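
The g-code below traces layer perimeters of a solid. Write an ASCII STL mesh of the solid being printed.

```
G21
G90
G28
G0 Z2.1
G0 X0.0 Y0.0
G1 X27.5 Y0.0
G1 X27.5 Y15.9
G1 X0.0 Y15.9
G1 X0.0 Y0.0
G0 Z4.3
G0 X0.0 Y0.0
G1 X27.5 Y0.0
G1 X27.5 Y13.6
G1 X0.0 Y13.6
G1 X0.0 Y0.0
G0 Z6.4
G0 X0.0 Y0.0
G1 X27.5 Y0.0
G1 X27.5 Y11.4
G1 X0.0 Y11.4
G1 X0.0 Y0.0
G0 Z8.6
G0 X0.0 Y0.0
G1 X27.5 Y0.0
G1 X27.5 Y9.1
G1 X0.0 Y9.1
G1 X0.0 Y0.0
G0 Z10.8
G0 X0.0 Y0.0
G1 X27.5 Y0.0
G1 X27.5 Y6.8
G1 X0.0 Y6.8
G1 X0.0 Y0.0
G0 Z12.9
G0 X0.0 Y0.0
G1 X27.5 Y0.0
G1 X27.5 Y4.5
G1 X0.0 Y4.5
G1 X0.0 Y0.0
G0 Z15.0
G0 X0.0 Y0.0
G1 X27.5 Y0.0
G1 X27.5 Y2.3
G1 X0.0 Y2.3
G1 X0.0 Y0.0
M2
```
solid part
  facet normal 0.0000 0.0000 -1.0000
    outer loop
      vertex 27.5 18.2 0.0
      vertex 27.5 0.0 0.0
      vertex 0.0 0.0 0.0
    endloop
  endfacet
  facet normal 0.0000 0.0000 -1.0000
    outer loop
      vertex 0.0 18.2 0.0
      vertex 27.5 18.2 0.0
      vertex 0.0 0.0 0.0
    endloop
  endfacet
  facet normal 0.0000 -1.0000 0.0000
    outer loop
      vertex 0.0 0.0 0.0
      vertex 27.5 0.0 0.0
      vertex 27.5 0.0 17.2
    endloop
  endfacet
  facet normal 0.0000 -1.0000 0.0000
    outer loop
      vertex 0.0 0.0 0.0
      vertex 27.5 0.0 17.2
      vertex 0.0 0.0 17.2
    endloop
  endfacet
  facet normal 0.0000 0.6869 0.7268
    outer loop
      vertex 0.0 0.0 17.2
      vertex 27.5 0.0 17.2
      vertex 27.5 18.2 0.0
    endloop
  endfacet
  facet normal 0.0000 0.6869 0.7268
    outer loop
      vertex 0.0 0.0 17.2
      vertex 27.5 18.2 0.0
      vertex 0.0 18.2 0.0
    endloop
  endfacet
  facet normal -1.0000 0.0000 0.0000
    outer loop
      vertex 0.0 0.0 17.2
      vertex 0.0 18.2 0.0
      vertex 0.0 0.0 0.0
    endloop
  endfacet
  facet normal 1.0000 0.0000 0.0000
    outer loop
      vertex 27.5 0.0 0.0
      vertex 27.5 18.2 0.0
      vertex 27.5 0.0 17.2
    endloop
  endfacet
endsolid part

The G0 Z moves step by Δz≈2.1 mm. The G1 loops shrink linearly with z, so the solid tapers from its base footprint up to z≈17.2. Closing with a flat bottom cap and the tapered top and triangulating gives 8 facets — a wedge (ramp): 27.5 × 18.2 mm base, rising to 17.2 mm along the y=0 edge and sloping linearly to z=0 at y=18.2.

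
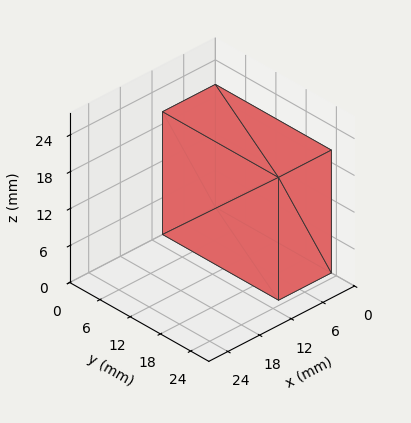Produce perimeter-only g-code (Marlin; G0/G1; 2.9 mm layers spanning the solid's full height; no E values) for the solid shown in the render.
Reading the render: the shape is a rectangular box, roughly 10 × 23 mm footprint and 20 mm tall (dimensions read to the nearest mm from the axis ticks). For the g-code, the solid's height is divided into equal slices at the stated Δz and each level perimeter traced with G1 moves after a G0 lift.

; perimeter-only toolpath
G21 ; units = mm
G90 ; absolute positioning
G28 ; home
; layer 1
G0 Z2.9
G0 X0.0 Y0.0
G1 X10.0 Y0.0
G1 X10.0 Y23.0
G1 X0.0 Y23.0
G1 X0.0 Y0.0
; layer 2
G0 Z5.7
G0 X0.0 Y0.0
G1 X10.0 Y0.0
G1 X10.0 Y23.0
G1 X0.0 Y23.0
G1 X0.0 Y0.0
; layer 3
G0 Z8.6
G0 X0.0 Y0.0
G1 X10.0 Y0.0
G1 X10.0 Y23.0
G1 X0.0 Y23.0
G1 X0.0 Y0.0
; layer 4
G0 Z11.4
G0 X0.0 Y0.0
G1 X10.0 Y0.0
G1 X10.0 Y23.0
G1 X0.0 Y23.0
G1 X0.0 Y0.0
; layer 5
G0 Z14.3
G0 X0.0 Y0.0
G1 X10.0 Y0.0
G1 X10.0 Y23.0
G1 X0.0 Y23.0
G1 X0.0 Y0.0
; layer 6
G0 Z17.1
G0 X0.0 Y0.0
G1 X10.0 Y0.0
G1 X10.0 Y23.0
G1 X0.0 Y23.0
G1 X0.0 Y0.0
; layer 7
G0 Z20.0
G0 X0.0 Y0.0
G1 X10.0 Y0.0
G1 X10.0 Y23.0
G1 X0.0 Y23.0
G1 X0.0 Y0.0
M2 ; end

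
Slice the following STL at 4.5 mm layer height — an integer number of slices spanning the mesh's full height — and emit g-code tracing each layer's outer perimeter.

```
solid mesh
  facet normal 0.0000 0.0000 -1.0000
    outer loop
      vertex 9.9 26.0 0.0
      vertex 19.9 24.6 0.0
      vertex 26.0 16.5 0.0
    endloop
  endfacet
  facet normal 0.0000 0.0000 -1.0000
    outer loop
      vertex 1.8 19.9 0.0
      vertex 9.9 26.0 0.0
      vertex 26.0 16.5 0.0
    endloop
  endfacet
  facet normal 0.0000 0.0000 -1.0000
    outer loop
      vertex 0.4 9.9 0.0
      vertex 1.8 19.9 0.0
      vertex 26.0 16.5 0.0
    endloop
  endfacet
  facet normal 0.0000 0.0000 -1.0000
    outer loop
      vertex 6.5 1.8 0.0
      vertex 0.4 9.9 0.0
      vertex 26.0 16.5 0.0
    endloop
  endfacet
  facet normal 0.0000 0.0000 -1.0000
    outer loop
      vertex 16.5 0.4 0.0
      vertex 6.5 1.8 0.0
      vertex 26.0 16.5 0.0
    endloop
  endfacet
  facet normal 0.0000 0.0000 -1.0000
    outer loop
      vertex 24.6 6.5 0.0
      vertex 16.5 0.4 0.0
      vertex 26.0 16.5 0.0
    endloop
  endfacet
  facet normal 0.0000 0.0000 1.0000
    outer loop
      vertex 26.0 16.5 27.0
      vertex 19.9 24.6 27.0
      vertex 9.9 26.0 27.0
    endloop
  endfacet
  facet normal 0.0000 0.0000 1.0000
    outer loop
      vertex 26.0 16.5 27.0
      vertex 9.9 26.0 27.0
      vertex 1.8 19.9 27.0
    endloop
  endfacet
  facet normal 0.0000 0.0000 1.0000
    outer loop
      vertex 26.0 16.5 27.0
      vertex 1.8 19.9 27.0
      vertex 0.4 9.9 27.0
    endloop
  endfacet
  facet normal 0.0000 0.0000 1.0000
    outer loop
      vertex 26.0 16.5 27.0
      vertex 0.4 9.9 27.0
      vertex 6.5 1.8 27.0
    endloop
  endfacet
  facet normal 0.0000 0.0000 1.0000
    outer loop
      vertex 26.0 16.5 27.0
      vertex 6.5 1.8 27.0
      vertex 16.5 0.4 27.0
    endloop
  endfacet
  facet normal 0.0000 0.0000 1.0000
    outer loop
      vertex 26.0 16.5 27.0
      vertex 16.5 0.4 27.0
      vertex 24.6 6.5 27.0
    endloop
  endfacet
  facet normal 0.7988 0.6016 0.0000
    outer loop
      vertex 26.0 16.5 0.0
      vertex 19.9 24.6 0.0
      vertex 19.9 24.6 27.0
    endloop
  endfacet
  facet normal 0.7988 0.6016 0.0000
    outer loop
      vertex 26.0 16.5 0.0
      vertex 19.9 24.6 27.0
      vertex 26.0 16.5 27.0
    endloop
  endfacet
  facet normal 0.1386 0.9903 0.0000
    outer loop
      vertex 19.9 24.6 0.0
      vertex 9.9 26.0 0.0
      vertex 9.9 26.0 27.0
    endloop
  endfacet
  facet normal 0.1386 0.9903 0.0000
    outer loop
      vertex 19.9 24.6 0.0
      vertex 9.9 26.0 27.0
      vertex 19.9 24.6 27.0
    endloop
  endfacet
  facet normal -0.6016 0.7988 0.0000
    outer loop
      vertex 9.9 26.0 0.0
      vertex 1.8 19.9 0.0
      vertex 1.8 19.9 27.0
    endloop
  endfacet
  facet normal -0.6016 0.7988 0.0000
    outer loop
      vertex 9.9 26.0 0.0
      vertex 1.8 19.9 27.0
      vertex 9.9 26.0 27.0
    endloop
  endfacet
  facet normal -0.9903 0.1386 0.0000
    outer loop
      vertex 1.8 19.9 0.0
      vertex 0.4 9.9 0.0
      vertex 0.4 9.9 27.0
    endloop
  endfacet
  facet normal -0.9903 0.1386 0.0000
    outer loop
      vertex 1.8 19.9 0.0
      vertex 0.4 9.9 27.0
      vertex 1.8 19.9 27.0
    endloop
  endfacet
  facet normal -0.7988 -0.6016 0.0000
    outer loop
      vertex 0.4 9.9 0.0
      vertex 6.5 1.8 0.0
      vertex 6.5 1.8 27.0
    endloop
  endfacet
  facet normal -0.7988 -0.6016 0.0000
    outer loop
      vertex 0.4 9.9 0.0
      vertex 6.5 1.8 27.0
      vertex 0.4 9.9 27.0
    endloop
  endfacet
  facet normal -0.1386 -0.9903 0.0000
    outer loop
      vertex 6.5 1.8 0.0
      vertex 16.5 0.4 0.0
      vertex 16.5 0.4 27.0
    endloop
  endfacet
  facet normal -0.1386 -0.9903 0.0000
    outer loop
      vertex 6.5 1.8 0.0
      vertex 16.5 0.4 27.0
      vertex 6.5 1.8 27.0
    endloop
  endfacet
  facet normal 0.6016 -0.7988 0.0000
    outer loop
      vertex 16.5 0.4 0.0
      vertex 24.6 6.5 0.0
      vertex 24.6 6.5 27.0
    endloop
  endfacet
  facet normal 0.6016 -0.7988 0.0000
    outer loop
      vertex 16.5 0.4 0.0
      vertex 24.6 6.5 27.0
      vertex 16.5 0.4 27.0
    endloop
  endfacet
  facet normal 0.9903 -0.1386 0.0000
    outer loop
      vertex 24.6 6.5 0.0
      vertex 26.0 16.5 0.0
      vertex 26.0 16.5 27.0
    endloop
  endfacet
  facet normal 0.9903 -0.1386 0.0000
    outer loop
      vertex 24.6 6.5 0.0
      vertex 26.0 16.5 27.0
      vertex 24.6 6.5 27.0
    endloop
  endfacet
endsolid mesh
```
; perimeter-only toolpath
G21 ; units = mm
G90 ; absolute positioning
G28 ; home
; layer 1
G0 Z4.5
G0 X26.0 Y16.5
G1 X19.9 Y24.6
G1 X9.9 Y26.0
G1 X1.8 Y19.9
G1 X0.4 Y9.9
G1 X6.5 Y1.8
G1 X16.5 Y0.4
G1 X24.6 Y6.5
G1 X26.0 Y16.5
; layer 2
G0 Z9.0
G0 X26.0 Y16.5
G1 X19.9 Y24.6
G1 X9.9 Y26.0
G1 X1.8 Y19.9
G1 X0.4 Y9.9
G1 X6.5 Y1.8
G1 X16.5 Y0.4
G1 X24.6 Y6.5
G1 X26.0 Y16.5
; layer 3
G0 Z13.5
G0 X26.0 Y16.5
G1 X19.9 Y24.6
G1 X9.9 Y26.0
G1 X1.8 Y19.9
G1 X0.4 Y9.9
G1 X6.5 Y1.8
G1 X16.5 Y0.4
G1 X24.6 Y6.5
G1 X26.0 Y16.5
; layer 4
G0 Z18.0
G0 X26.0 Y16.5
G1 X19.9 Y24.6
G1 X9.9 Y26.0
G1 X1.8 Y19.9
G1 X0.4 Y9.9
G1 X6.5 Y1.8
G1 X16.5 Y0.4
G1 X24.6 Y6.5
G1 X26.0 Y16.5
; layer 5
G0 Z22.5
G0 X26.0 Y16.5
G1 X19.9 Y24.6
G1 X9.9 Y26.0
G1 X1.8 Y19.9
G1 X0.4 Y9.9
G1 X6.5 Y1.8
G1 X16.5 Y0.4
G1 X24.6 Y6.5
G1 X26.0 Y16.5
; layer 6
G0 Z27.0
G0 X26.0 Y16.5
G1 X19.9 Y24.6
G1 X9.9 Y26.0
G1 X1.8 Y19.9
G1 X0.4 Y9.9
G1 X6.5 Y1.8
G1 X16.5 Y0.4
G1 X24.6 Y6.5
G1 X26.0 Y16.5
M2 ; end

The solid is a regular 8-sided prism (a cylinder approximated with 8 flat sides), circumscribed radius ≈ 13.2 mm, height ≈ 27 mm. Slicing at Δz = 4.5 mm — 6 equal slices spanning the solid's height, so layer i sits at z = i·h/6 — gives 6 non-empty perimeters. Each is a 8-segment closed polygon; G0 lifts to the layer z and rapids to the start vertex, then G1 traces the edges.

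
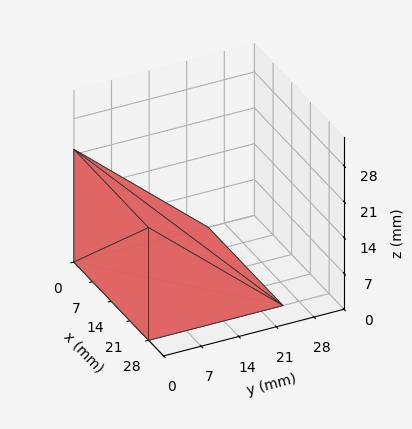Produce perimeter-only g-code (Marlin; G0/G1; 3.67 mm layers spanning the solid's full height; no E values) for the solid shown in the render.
Reading the render: the shape is a wedge (ramp): 28 × 25 mm base, rising to 22 mm along the y=0 edge and sloping linearly to z=0 at y=25 (dimensions read to the nearest mm from the axis ticks). For the g-code, the solid's height is divided into equal slices at the stated Δz and each level perimeter traced with G1 moves after a G0 lift.

; perimeter-only toolpath
G21 ; units = mm
G90 ; absolute positioning
G28 ; home
; layer 1
G0 Z3.67
G0 X0.00 Y0.00
G1 X28.00 Y0.00
G1 X28.00 Y20.83
G1 X0.00 Y20.83
G1 X0.00 Y0.00
; layer 2
G0 Z7.33
G0 X0.00 Y0.00
G1 X28.00 Y0.00
G1 X28.00 Y16.67
G1 X0.00 Y16.67
G1 X0.00 Y0.00
; layer 3
G0 Z11.00
G0 X0.00 Y0.00
G1 X28.00 Y0.00
G1 X28.00 Y12.50
G1 X0.00 Y12.50
G1 X0.00 Y0.00
; layer 4
G0 Z14.67
G0 X0.00 Y0.00
G1 X28.00 Y0.00
G1 X28.00 Y8.33
G1 X0.00 Y8.33
G1 X0.00 Y0.00
; layer 5
G0 Z18.33
G0 X0.00 Y0.00
G1 X28.00 Y0.00
G1 X28.00 Y4.17
G1 X0.00 Y4.17
G1 X0.00 Y0.00
M2 ; end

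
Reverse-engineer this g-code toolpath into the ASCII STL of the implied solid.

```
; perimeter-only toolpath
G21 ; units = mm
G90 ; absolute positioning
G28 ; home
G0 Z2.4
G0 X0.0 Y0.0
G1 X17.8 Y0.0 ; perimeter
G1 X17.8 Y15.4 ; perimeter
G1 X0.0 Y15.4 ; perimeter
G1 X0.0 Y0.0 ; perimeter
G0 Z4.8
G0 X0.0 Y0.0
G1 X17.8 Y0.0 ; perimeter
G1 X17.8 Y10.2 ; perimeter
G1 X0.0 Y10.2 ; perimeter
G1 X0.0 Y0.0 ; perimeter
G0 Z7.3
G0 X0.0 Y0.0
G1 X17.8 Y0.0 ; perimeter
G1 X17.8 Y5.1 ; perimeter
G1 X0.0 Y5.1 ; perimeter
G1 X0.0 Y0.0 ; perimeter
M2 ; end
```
solid part
  facet normal 0.0000 0.0000 -1.0000
    outer loop
      vertex 17.8 20.5 0.0
      vertex 17.8 0.0 0.0
      vertex 0.0 0.0 0.0
    endloop
  endfacet
  facet normal 0.0000 0.0000 -1.0000
    outer loop
      vertex 0.0 20.5 0.0
      vertex 17.8 20.5 0.0
      vertex 0.0 0.0 0.0
    endloop
  endfacet
  facet normal 0.0000 -1.0000 0.0000
    outer loop
      vertex 0.0 0.0 0.0
      vertex 17.8 0.0 0.0
      vertex 17.8 0.0 9.7
    endloop
  endfacet
  facet normal 0.0000 -1.0000 0.0000
    outer loop
      vertex 0.0 0.0 0.0
      vertex 17.8 0.0 9.7
      vertex 0.0 0.0 9.7
    endloop
  endfacet
  facet normal 0.0000 0.4277 0.9039
    outer loop
      vertex 0.0 0.0 9.7
      vertex 17.8 0.0 9.7
      vertex 17.8 20.5 0.0
    endloop
  endfacet
  facet normal 0.0000 0.4277 0.9039
    outer loop
      vertex 0.0 0.0 9.7
      vertex 17.8 20.5 0.0
      vertex 0.0 20.5 0.0
    endloop
  endfacet
  facet normal -1.0000 0.0000 0.0000
    outer loop
      vertex 0.0 0.0 9.7
      vertex 0.0 20.5 0.0
      vertex 0.0 0.0 0.0
    endloop
  endfacet
  facet normal 1.0000 0.0000 0.0000
    outer loop
      vertex 17.8 0.0 0.0
      vertex 17.8 20.5 0.0
      vertex 17.8 0.0 9.7
    endloop
  endfacet
endsolid part

The G0 Z moves step by Δz≈2.4 mm. The G1 loops shrink linearly with z, so the solid tapers from its base footprint up to z≈9.7. Closing with a flat bottom cap and the tapered top and triangulating gives 8 facets — a wedge (ramp): 17.8 × 20.5 mm base, rising to 9.7 mm along the y=0 edge and sloping linearly to z=0 at y=20.5.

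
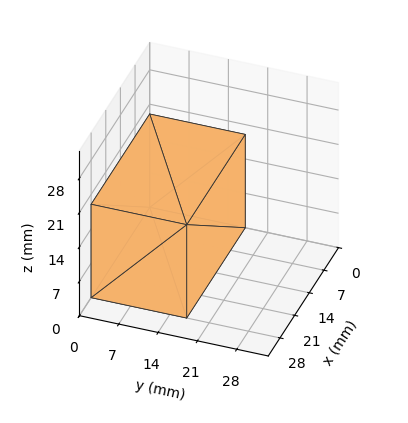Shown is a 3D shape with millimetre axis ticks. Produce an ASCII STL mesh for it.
Reading the render: the shape is a rectangular box, roughly 28 × 17 mm footprint and 19 mm tall (dimensions read to the nearest mm from the axis ticks). For the STL, each face is triangulated and given an outward normal.

solid part
  facet normal 0.0000 0.0000 -1.0000
    outer loop
      vertex 28.0 17.0 0.0
      vertex 28.0 0.0 0.0
      vertex 0.0 0.0 0.0
    endloop
  endfacet
  facet normal 0.0000 0.0000 -1.0000
    outer loop
      vertex 0.0 17.0 0.0
      vertex 28.0 17.0 0.0
      vertex 0.0 0.0 0.0
    endloop
  endfacet
  facet normal 0.0000 0.0000 1.0000
    outer loop
      vertex 0.0 0.0 19.0
      vertex 28.0 0.0 19.0
      vertex 28.0 17.0 19.0
    endloop
  endfacet
  facet normal 0.0000 0.0000 1.0000
    outer loop
      vertex 0.0 0.0 19.0
      vertex 28.0 17.0 19.0
      vertex 0.0 17.0 19.0
    endloop
  endfacet
  facet normal 0.0000 -1.0000 0.0000
    outer loop
      vertex 0.0 0.0 0.0
      vertex 28.0 0.0 0.0
      vertex 28.0 0.0 19.0
    endloop
  endfacet
  facet normal 0.0000 -1.0000 0.0000
    outer loop
      vertex 0.0 0.0 0.0
      vertex 28.0 0.0 19.0
      vertex 0.0 0.0 19.0
    endloop
  endfacet
  facet normal 0.0000 1.0000 0.0000
    outer loop
      vertex 28.0 17.0 19.0
      vertex 28.0 17.0 0.0
      vertex 0.0 17.0 0.0
    endloop
  endfacet
  facet normal 0.0000 1.0000 0.0000
    outer loop
      vertex 0.0 17.0 19.0
      vertex 28.0 17.0 19.0
      vertex 0.0 17.0 0.0
    endloop
  endfacet
  facet normal -1.0000 0.0000 0.0000
    outer loop
      vertex 0.0 17.0 19.0
      vertex 0.0 17.0 0.0
      vertex 0.0 0.0 0.0
    endloop
  endfacet
  facet normal -1.0000 0.0000 0.0000
    outer loop
      vertex 0.0 0.0 19.0
      vertex 0.0 17.0 19.0
      vertex 0.0 0.0 0.0
    endloop
  endfacet
  facet normal 1.0000 0.0000 0.0000
    outer loop
      vertex 28.0 0.0 0.0
      vertex 28.0 17.0 0.0
      vertex 28.0 17.0 19.0
    endloop
  endfacet
  facet normal 1.0000 0.0000 0.0000
    outer loop
      vertex 28.0 0.0 0.0
      vertex 28.0 17.0 19.0
      vertex 28.0 0.0 19.0
    endloop
  endfacet
endsolid part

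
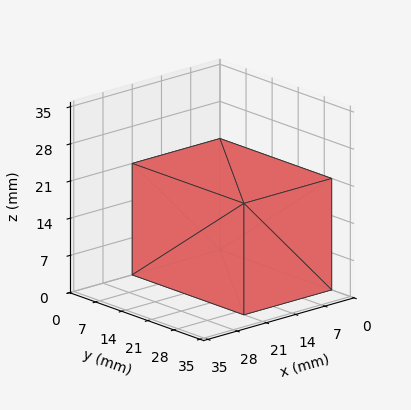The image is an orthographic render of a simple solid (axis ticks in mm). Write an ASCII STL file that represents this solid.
Reading the render: the shape is a rectangular box, roughly 21 × 30 mm footprint and 21 mm tall (dimensions read to the nearest mm from the axis ticks). For the STL, each face is triangulated and given an outward normal.

solid part
  facet normal 0.0000 0.0000 -1.0000
    outer loop
      vertex 21.000 30.000 0.000
      vertex 21.000 0.000 0.000
      vertex 0.000 0.000 0.000
    endloop
  endfacet
  facet normal 0.0000 0.0000 -1.0000
    outer loop
      vertex 0.000 30.000 0.000
      vertex 21.000 30.000 0.000
      vertex 0.000 0.000 0.000
    endloop
  endfacet
  facet normal 0.0000 0.0000 1.0000
    outer loop
      vertex 0.000 0.000 21.000
      vertex 21.000 0.000 21.000
      vertex 21.000 30.000 21.000
    endloop
  endfacet
  facet normal 0.0000 0.0000 1.0000
    outer loop
      vertex 0.000 0.000 21.000
      vertex 21.000 30.000 21.000
      vertex 0.000 30.000 21.000
    endloop
  endfacet
  facet normal 0.0000 -1.0000 0.0000
    outer loop
      vertex 0.000 0.000 0.000
      vertex 21.000 0.000 0.000
      vertex 21.000 0.000 21.000
    endloop
  endfacet
  facet normal 0.0000 -1.0000 0.0000
    outer loop
      vertex 0.000 0.000 0.000
      vertex 21.000 0.000 21.000
      vertex 0.000 0.000 21.000
    endloop
  endfacet
  facet normal 0.0000 1.0000 0.0000
    outer loop
      vertex 21.000 30.000 21.000
      vertex 21.000 30.000 0.000
      vertex 0.000 30.000 0.000
    endloop
  endfacet
  facet normal 0.0000 1.0000 0.0000
    outer loop
      vertex 0.000 30.000 21.000
      vertex 21.000 30.000 21.000
      vertex 0.000 30.000 0.000
    endloop
  endfacet
  facet normal -1.0000 0.0000 0.0000
    outer loop
      vertex 0.000 30.000 21.000
      vertex 0.000 30.000 0.000
      vertex 0.000 0.000 0.000
    endloop
  endfacet
  facet normal -1.0000 0.0000 0.0000
    outer loop
      vertex 0.000 0.000 21.000
      vertex 0.000 30.000 21.000
      vertex 0.000 0.000 0.000
    endloop
  endfacet
  facet normal 1.0000 0.0000 0.0000
    outer loop
      vertex 21.000 0.000 0.000
      vertex 21.000 30.000 0.000
      vertex 21.000 30.000 21.000
    endloop
  endfacet
  facet normal 1.0000 0.0000 0.0000
    outer loop
      vertex 21.000 0.000 0.000
      vertex 21.000 30.000 21.000
      vertex 21.000 0.000 21.000
    endloop
  endfacet
endsolid part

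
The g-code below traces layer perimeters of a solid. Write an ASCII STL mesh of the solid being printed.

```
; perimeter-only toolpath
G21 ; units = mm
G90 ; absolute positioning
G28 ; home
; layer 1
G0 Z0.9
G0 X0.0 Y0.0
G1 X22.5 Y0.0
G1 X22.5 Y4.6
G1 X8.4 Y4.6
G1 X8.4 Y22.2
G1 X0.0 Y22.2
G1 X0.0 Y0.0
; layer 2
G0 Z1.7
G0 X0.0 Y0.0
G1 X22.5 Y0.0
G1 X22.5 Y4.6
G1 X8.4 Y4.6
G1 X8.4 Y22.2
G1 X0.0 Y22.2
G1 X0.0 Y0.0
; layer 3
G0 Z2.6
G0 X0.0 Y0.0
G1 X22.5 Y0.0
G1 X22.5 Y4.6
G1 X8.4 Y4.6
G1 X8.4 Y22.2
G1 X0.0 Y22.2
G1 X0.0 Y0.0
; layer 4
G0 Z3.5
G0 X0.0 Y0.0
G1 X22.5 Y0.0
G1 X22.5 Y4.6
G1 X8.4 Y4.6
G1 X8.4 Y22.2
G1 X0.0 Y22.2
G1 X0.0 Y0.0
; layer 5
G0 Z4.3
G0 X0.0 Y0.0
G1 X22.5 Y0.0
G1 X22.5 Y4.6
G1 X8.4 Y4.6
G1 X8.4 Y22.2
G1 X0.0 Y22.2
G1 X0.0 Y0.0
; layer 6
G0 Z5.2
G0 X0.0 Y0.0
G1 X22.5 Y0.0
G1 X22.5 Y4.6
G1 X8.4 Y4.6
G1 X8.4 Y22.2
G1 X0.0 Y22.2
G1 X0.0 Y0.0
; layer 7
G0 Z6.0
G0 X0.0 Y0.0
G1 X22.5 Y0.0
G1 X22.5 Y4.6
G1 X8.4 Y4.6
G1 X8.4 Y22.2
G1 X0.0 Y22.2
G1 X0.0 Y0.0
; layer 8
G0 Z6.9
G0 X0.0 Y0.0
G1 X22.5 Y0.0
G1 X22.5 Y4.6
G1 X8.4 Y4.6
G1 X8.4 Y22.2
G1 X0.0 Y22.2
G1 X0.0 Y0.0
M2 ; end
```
solid part
  facet normal 0.0000 0.0000 -1.0000
    outer loop
      vertex 22.5 4.6 0.0
      vertex 22.5 0.0 0.0
      vertex 0.0 0.0 0.0
    endloop
  endfacet
  facet normal 0.0000 0.0000 -1.0000
    outer loop
      vertex 8.4 4.6 0.0
      vertex 22.5 4.6 0.0
      vertex 0.0 0.0 0.0
    endloop
  endfacet
  facet normal 0.0000 0.0000 -1.0000
    outer loop
      vertex 8.4 22.2 0.0
      vertex 8.4 4.6 0.0
      vertex 0.0 0.0 0.0
    endloop
  endfacet
  facet normal 0.0000 0.0000 -1.0000
    outer loop
      vertex 0.0 22.2 0.0
      vertex 8.4 22.2 0.0
      vertex 0.0 0.0 0.0
    endloop
  endfacet
  facet normal 0.0000 0.0000 1.0000
    outer loop
      vertex 0.0 0.0 6.9
      vertex 22.5 0.0 6.9
      vertex 22.5 4.6 6.9
    endloop
  endfacet
  facet normal 0.0000 0.0000 1.0000
    outer loop
      vertex 0.0 0.0 6.9
      vertex 22.5 4.6 6.9
      vertex 8.4 4.6 6.9
    endloop
  endfacet
  facet normal 0.0000 0.0000 1.0000
    outer loop
      vertex 0.0 0.0 6.9
      vertex 8.4 4.6 6.9
      vertex 8.4 22.2 6.9
    endloop
  endfacet
  facet normal 0.0000 0.0000 1.0000
    outer loop
      vertex 0.0 0.0 6.9
      vertex 8.4 22.2 6.9
      vertex 0.0 22.2 6.9
    endloop
  endfacet
  facet normal 0.0000 -1.0000 0.0000
    outer loop
      vertex 0.0 0.0 0.0
      vertex 22.5 0.0 0.0
      vertex 22.5 0.0 6.9
    endloop
  endfacet
  facet normal 0.0000 -1.0000 0.0000
    outer loop
      vertex 0.0 0.0 0.0
      vertex 22.5 0.0 6.9
      vertex 0.0 0.0 6.9
    endloop
  endfacet
  facet normal 1.0000 0.0000 0.0000
    outer loop
      vertex 22.5 0.0 0.0
      vertex 22.5 4.6 0.0
      vertex 22.5 4.6 6.9
    endloop
  endfacet
  facet normal 1.0000 0.0000 0.0000
    outer loop
      vertex 22.5 0.0 0.0
      vertex 22.5 4.6 6.9
      vertex 22.5 0.0 6.9
    endloop
  endfacet
  facet normal 0.0000 1.0000 0.0000
    outer loop
      vertex 22.5 4.6 0.0
      vertex 8.4 4.6 0.0
      vertex 8.4 4.6 6.9
    endloop
  endfacet
  facet normal 0.0000 1.0000 0.0000
    outer loop
      vertex 22.5 4.6 0.0
      vertex 8.4 4.6 6.9
      vertex 22.5 4.6 6.9
    endloop
  endfacet
  facet normal 1.0000 0.0000 0.0000
    outer loop
      vertex 8.4 4.6 0.0
      vertex 8.4 22.2 0.0
      vertex 8.4 22.2 6.9
    endloop
  endfacet
  facet normal 1.0000 0.0000 0.0000
    outer loop
      vertex 8.4 4.6 0.0
      vertex 8.4 22.2 6.9
      vertex 8.4 4.6 6.9
    endloop
  endfacet
  facet normal 0.0000 1.0000 0.0000
    outer loop
      vertex 8.4 22.2 0.0
      vertex 0.0 22.2 0.0
      vertex 0.0 22.2 6.9
    endloop
  endfacet
  facet normal 0.0000 1.0000 0.0000
    outer loop
      vertex 8.4 22.2 0.0
      vertex 0.0 22.2 6.9
      vertex 8.4 22.2 6.9
    endloop
  endfacet
  facet normal -1.0000 0.0000 0.0000
    outer loop
      vertex 0.0 22.2 0.0
      vertex 0.0 0.0 0.0
      vertex 0.0 0.0 6.9
    endloop
  endfacet
  facet normal -1.0000 0.0000 0.0000
    outer loop
      vertex 0.0 22.2 0.0
      vertex 0.0 0.0 6.9
      vertex 0.0 22.2 6.9
    endloop
  endfacet
endsolid part

The G0 Z moves step by Δz≈0.9 mm. Every layer's G1 loop is the same polygon, so the solid is a straight extrusion of it from z=0 to z≈6.9. Closing with flat bottom and top caps and triangulating gives 20 facets — an L-shaped prism: outer 22.5 × 22.2 mm, arm thicknesses ≈ 4.6 mm (horizontal) and 8.4 mm (vertical), extruded 6.9 mm in z.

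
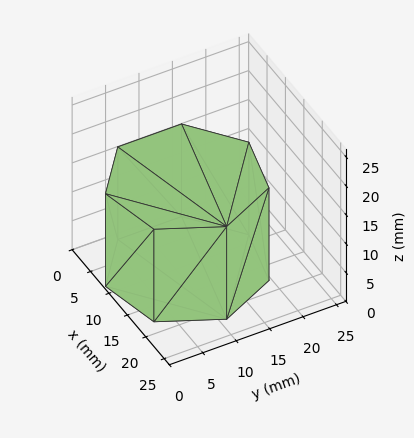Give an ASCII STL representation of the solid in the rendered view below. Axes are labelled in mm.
Reading the render: the shape is a regular 7-sided prism (a cylinder approximated with 7 flat sides), circumscribed radius ≈ 11 mm, height ≈ 16 mm (dimensions read to the nearest mm from the axis ticks). For the STL, each face is triangulated and given an outward normal.

solid part
  facet normal 0.0000 0.0000 -1.0000
    outer loop
      vertex 8.55 21.72 0.00
      vertex 17.86 19.60 0.00
      vertex 22.00 11.00 0.00
    endloop
  endfacet
  facet normal 0.0000 0.0000 -1.0000
    outer loop
      vertex 1.09 15.77 0.00
      vertex 8.55 21.72 0.00
      vertex 22.00 11.00 0.00
    endloop
  endfacet
  facet normal 0.0000 0.0000 -1.0000
    outer loop
      vertex 1.09 6.23 0.00
      vertex 1.09 15.77 0.00
      vertex 22.00 11.00 0.00
    endloop
  endfacet
  facet normal 0.0000 0.0000 -1.0000
    outer loop
      vertex 8.55 0.28 0.00
      vertex 1.09 6.23 0.00
      vertex 22.00 11.00 0.00
    endloop
  endfacet
  facet normal 0.0000 0.0000 -1.0000
    outer loop
      vertex 17.86 2.40 0.00
      vertex 8.55 0.28 0.00
      vertex 22.00 11.00 0.00
    endloop
  endfacet
  facet normal 0.0000 0.0000 1.0000
    outer loop
      vertex 22.00 11.00 16.00
      vertex 17.86 19.60 16.00
      vertex 8.55 21.72 16.00
    endloop
  endfacet
  facet normal 0.0000 0.0000 1.0000
    outer loop
      vertex 22.00 11.00 16.00
      vertex 8.55 21.72 16.00
      vertex 1.09 15.77 16.00
    endloop
  endfacet
  facet normal 0.0000 0.0000 1.0000
    outer loop
      vertex 22.00 11.00 16.00
      vertex 1.09 15.77 16.00
      vertex 1.09 6.23 16.00
    endloop
  endfacet
  facet normal 0.0000 0.0000 1.0000
    outer loop
      vertex 22.00 11.00 16.00
      vertex 1.09 6.23 16.00
      vertex 8.55 0.28 16.00
    endloop
  endfacet
  facet normal 0.0000 0.0000 1.0000
    outer loop
      vertex 22.00 11.00 16.00
      vertex 8.55 0.28 16.00
      vertex 17.86 2.40 16.00
    endloop
  endfacet
  facet normal 0.9010 0.4338 0.0000
    outer loop
      vertex 22.00 11.00 0.00
      vertex 17.86 19.60 0.00
      vertex 17.86 19.60 16.00
    endloop
  endfacet
  facet normal 0.9010 0.4338 0.0000
    outer loop
      vertex 22.00 11.00 0.00
      vertex 17.86 19.60 16.00
      vertex 22.00 11.00 16.00
    endloop
  endfacet
  facet normal 0.2220 0.9750 0.0000
    outer loop
      vertex 17.86 19.60 0.00
      vertex 8.55 21.72 0.00
      vertex 8.55 21.72 16.00
    endloop
  endfacet
  facet normal 0.2220 0.9750 0.0000
    outer loop
      vertex 17.86 19.60 0.00
      vertex 8.55 21.72 16.00
      vertex 17.86 19.60 16.00
    endloop
  endfacet
  facet normal -0.6235 0.7818 0.0000
    outer loop
      vertex 8.55 21.72 0.00
      vertex 1.09 15.77 0.00
      vertex 1.09 15.77 16.00
    endloop
  endfacet
  facet normal -0.6235 0.7818 0.0000
    outer loop
      vertex 8.55 21.72 0.00
      vertex 1.09 15.77 16.00
      vertex 8.55 21.72 16.00
    endloop
  endfacet
  facet normal -1.0000 0.0000 0.0000
    outer loop
      vertex 1.09 15.77 0.00
      vertex 1.09 6.23 0.00
      vertex 1.09 6.23 16.00
    endloop
  endfacet
  facet normal -1.0000 0.0000 0.0000
    outer loop
      vertex 1.09 15.77 0.00
      vertex 1.09 6.23 16.00
      vertex 1.09 15.77 16.00
    endloop
  endfacet
  facet normal -0.6235 -0.7818 0.0000
    outer loop
      vertex 1.09 6.23 0.00
      vertex 8.55 0.28 0.00
      vertex 8.55 0.28 16.00
    endloop
  endfacet
  facet normal -0.6235 -0.7818 0.0000
    outer loop
      vertex 1.09 6.23 0.00
      vertex 8.55 0.28 16.00
      vertex 1.09 6.23 16.00
    endloop
  endfacet
  facet normal 0.2220 -0.9750 0.0000
    outer loop
      vertex 8.55 0.28 0.00
      vertex 17.86 2.40 0.00
      vertex 17.86 2.40 16.00
    endloop
  endfacet
  facet normal 0.2220 -0.9750 0.0000
    outer loop
      vertex 8.55 0.28 0.00
      vertex 17.86 2.40 16.00
      vertex 8.55 0.28 16.00
    endloop
  endfacet
  facet normal 0.9010 -0.4338 0.0000
    outer loop
      vertex 17.86 2.40 0.00
      vertex 22.00 11.00 0.00
      vertex 22.00 11.00 16.00
    endloop
  endfacet
  facet normal 0.9010 -0.4338 0.0000
    outer loop
      vertex 17.86 2.40 0.00
      vertex 22.00 11.00 16.00
      vertex 17.86 2.40 16.00
    endloop
  endfacet
endsolid part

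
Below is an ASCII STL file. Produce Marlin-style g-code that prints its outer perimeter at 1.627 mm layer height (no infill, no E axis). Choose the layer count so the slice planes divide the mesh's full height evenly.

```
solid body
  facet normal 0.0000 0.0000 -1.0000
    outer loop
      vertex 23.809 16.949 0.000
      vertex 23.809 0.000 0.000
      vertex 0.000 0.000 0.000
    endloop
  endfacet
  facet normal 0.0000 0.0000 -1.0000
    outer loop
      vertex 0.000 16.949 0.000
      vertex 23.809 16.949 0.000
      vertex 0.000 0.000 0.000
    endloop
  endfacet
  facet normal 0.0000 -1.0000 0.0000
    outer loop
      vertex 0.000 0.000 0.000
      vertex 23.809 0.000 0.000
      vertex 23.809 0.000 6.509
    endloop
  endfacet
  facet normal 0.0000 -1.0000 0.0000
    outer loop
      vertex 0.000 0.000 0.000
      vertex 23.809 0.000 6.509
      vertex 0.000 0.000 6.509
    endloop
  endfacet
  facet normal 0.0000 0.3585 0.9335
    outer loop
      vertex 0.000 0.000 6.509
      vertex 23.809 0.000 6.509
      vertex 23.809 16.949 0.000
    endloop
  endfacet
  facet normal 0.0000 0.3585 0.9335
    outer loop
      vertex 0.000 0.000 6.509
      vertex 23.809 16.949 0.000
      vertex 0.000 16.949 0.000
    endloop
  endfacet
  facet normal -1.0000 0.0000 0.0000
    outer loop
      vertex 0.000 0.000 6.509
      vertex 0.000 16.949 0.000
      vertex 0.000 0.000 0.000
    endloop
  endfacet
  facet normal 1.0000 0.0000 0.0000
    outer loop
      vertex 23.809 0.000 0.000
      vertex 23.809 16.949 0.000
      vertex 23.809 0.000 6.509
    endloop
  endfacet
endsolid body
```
; perimeter-only toolpath
G21 ; units = mm
G90 ; absolute positioning
G28 ; home
; layer 1
G0 Z1.627
G0 X0.000 Y0.000
G1 X23.809 Y0.000
G1 X23.809 Y12.712
G1 X0.000 Y12.712
G1 X0.000 Y0.000
; layer 2
G0 Z3.255
G0 X0.000 Y0.000
G1 X23.809 Y0.000
G1 X23.809 Y8.475
G1 X0.000 Y8.475
G1 X0.000 Y0.000
; layer 3
G0 Z4.882
G0 X0.000 Y0.000
G1 X23.809 Y0.000
G1 X23.809 Y4.237
G1 X0.000 Y4.237
G1 X0.000 Y0.000
M2 ; end

The solid is a wedge (ramp): 23.8 × 16.9 mm base, rising to 6.51 mm along the y=0 edge and sloping linearly to z=0 at y=16.9. Slicing at Δz = 1.627 mm — 4 equal slices spanning the solid's height, so layer i sits at z = i·h/4 — gives 3 non-empty perimeters. Each is a 4-segment closed polygon; G0 lifts to the layer z and rapids to the start vertex, then G1 traces the edges. The cross-section shrinks linearly with z (the slice at the apex is degenerate and omitted).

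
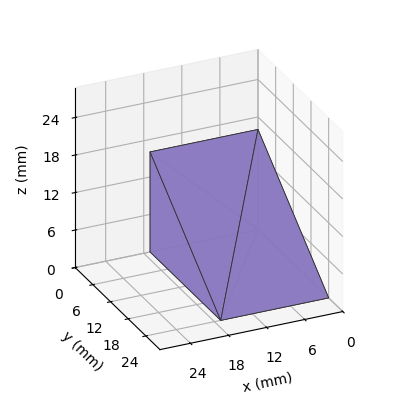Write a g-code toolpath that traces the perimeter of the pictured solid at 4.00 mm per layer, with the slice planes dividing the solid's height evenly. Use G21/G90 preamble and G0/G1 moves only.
Reading the render: the shape is a wedge (ramp): 17 × 24 mm base, rising to 16 mm along the y=0 edge and sloping linearly to z=0 at y=24 (dimensions read to the nearest mm from the axis ticks). For the g-code, the solid's height is divided into equal slices at the stated Δz and each level perimeter traced with G1 moves after a G0 lift.

; perimeter-only toolpath
G21 ; units = mm
G90 ; absolute positioning
G28 ; home
; layer 1
G0 Z4.00
G0 X0.00 Y0.00
G1 X17.00 Y0.00
G1 X17.00 Y18.00
G1 X0.00 Y18.00
G1 X0.00 Y0.00
; layer 2
G0 Z8.00
G0 X0.00 Y0.00
G1 X17.00 Y0.00
G1 X17.00 Y12.00
G1 X0.00 Y12.00
G1 X0.00 Y0.00
; layer 3
G0 Z12.00
G0 X0.00 Y0.00
G1 X17.00 Y0.00
G1 X17.00 Y6.00
G1 X0.00 Y6.00
G1 X0.00 Y0.00
M2 ; end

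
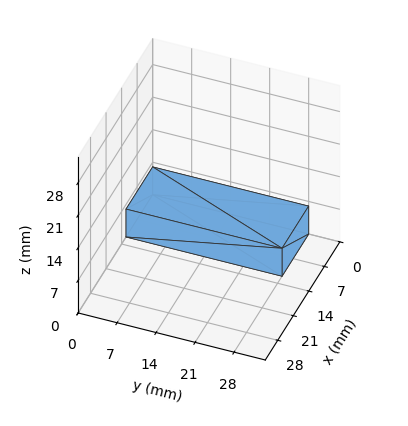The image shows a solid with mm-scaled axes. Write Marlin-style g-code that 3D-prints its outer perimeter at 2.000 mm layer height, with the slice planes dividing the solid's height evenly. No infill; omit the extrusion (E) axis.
Reading the render: the shape is a rectangular box, roughly 12 × 28 mm footprint and 6 mm tall (dimensions read to the nearest mm from the axis ticks). For the g-code, the solid's height is divided into equal slices at the stated Δz and each level perimeter traced with G1 moves after a G0 lift.

; perimeter-only toolpath
G21 ; units = mm
G90 ; absolute positioning
G28 ; home
; layer 1
G0 Z2.000
G0 X0.000 Y0.000
G1 X12.000 Y0.000
G1 X12.000 Y28.000
G1 X0.000 Y28.000
G1 X0.000 Y0.000
; layer 2
G0 Z4.000
G0 X0.000 Y0.000
G1 X12.000 Y0.000
G1 X12.000 Y28.000
G1 X0.000 Y28.000
G1 X0.000 Y0.000
; layer 3
G0 Z6.000
G0 X0.000 Y0.000
G1 X12.000 Y0.000
G1 X12.000 Y28.000
G1 X0.000 Y28.000
G1 X0.000 Y0.000
M2 ; end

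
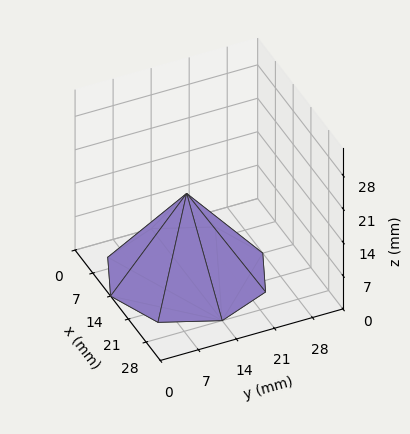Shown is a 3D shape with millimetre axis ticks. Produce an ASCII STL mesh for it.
Reading the render: the shape is a regular 8-sided pyramid, base circumscribed radius ≈ 14 mm, apex at z ≈ 17 mm (dimensions read to the nearest mm from the axis ticks). For the STL, each face is triangulated and given an outward normal.

solid part
  facet normal 0.0000 0.0000 -1.0000
    outer loop
      vertex 14.0 28.0 0.0
      vertex 23.9 23.9 0.0
      vertex 28.0 14.0 0.0
    endloop
  endfacet
  facet normal 0.0000 0.0000 -1.0000
    outer loop
      vertex 4.1 23.9 0.0
      vertex 14.0 28.0 0.0
      vertex 28.0 14.0 0.0
    endloop
  endfacet
  facet normal 0.0000 0.0000 -1.0000
    outer loop
      vertex 0.0 14.0 0.0
      vertex 4.1 23.9 0.0
      vertex 28.0 14.0 0.0
    endloop
  endfacet
  facet normal 0.0000 0.0000 -1.0000
    outer loop
      vertex 4.1 4.1 0.0
      vertex 0.0 14.0 0.0
      vertex 28.0 14.0 0.0
    endloop
  endfacet
  facet normal 0.0000 0.0000 -1.0000
    outer loop
      vertex 14.0 0.0 0.0
      vertex 4.1 4.1 0.0
      vertex 28.0 14.0 0.0
    endloop
  endfacet
  facet normal 0.0000 0.0000 -1.0000
    outer loop
      vertex 23.9 4.1 0.0
      vertex 14.0 0.0 0.0
      vertex 28.0 14.0 0.0
    endloop
  endfacet
  facet normal 0.7353 0.3045 0.6055
    outer loop
      vertex 28.0 14.0 0.0
      vertex 23.9 23.9 0.0
      vertex 14.0 14.0 17.0
    endloop
  endfacet
  facet normal 0.3045 0.7353 0.6055
    outer loop
      vertex 23.9 23.9 0.0
      vertex 14.0 28.0 0.0
      vertex 14.0 14.0 17.0
    endloop
  endfacet
  facet normal -0.3045 0.7353 0.6055
    outer loop
      vertex 14.0 28.0 0.0
      vertex 4.1 23.9 0.0
      vertex 14.0 14.0 17.0
    endloop
  endfacet
  facet normal -0.7353 0.3045 0.6055
    outer loop
      vertex 4.1 23.9 0.0
      vertex 0.0 14.0 0.0
      vertex 14.0 14.0 17.0
    endloop
  endfacet
  facet normal -0.7353 -0.3045 0.6055
    outer loop
      vertex 0.0 14.0 0.0
      vertex 4.1 4.1 0.0
      vertex 14.0 14.0 17.0
    endloop
  endfacet
  facet normal -0.3045 -0.7353 0.6055
    outer loop
      vertex 4.1 4.1 0.0
      vertex 14.0 0.0 0.0
      vertex 14.0 14.0 17.0
    endloop
  endfacet
  facet normal 0.3045 -0.7353 0.6055
    outer loop
      vertex 14.0 0.0 0.0
      vertex 23.9 4.1 0.0
      vertex 14.0 14.0 17.0
    endloop
  endfacet
  facet normal 0.7353 -0.3045 0.6055
    outer loop
      vertex 23.9 4.1 0.0
      vertex 28.0 14.0 0.0
      vertex 14.0 14.0 17.0
    endloop
  endfacet
endsolid part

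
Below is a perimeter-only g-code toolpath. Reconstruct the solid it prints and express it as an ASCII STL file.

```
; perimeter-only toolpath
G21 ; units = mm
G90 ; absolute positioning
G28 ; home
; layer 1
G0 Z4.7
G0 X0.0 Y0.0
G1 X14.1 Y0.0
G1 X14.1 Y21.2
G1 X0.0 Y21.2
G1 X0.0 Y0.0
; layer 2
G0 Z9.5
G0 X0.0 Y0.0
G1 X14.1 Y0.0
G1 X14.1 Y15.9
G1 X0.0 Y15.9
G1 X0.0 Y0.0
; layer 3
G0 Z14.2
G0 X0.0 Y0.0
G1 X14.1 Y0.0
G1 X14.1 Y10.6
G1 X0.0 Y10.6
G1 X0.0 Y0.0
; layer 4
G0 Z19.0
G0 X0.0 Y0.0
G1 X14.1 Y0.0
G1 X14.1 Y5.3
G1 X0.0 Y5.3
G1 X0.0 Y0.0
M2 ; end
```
solid part
  facet normal 0.0000 0.0000 -1.0000
    outer loop
      vertex 14.1 26.5 0.0
      vertex 14.1 0.0 0.0
      vertex 0.0 0.0 0.0
    endloop
  endfacet
  facet normal 0.0000 0.0000 -1.0000
    outer loop
      vertex 0.0 26.5 0.0
      vertex 14.1 26.5 0.0
      vertex 0.0 0.0 0.0
    endloop
  endfacet
  facet normal 0.0000 -1.0000 0.0000
    outer loop
      vertex 0.0 0.0 0.0
      vertex 14.1 0.0 0.0
      vertex 14.1 0.0 23.7
    endloop
  endfacet
  facet normal 0.0000 -1.0000 0.0000
    outer loop
      vertex 0.0 0.0 0.0
      vertex 14.1 0.0 23.7
      vertex 0.0 0.0 23.7
    endloop
  endfacet
  facet normal 0.0000 0.6666 0.7454
    outer loop
      vertex 0.0 0.0 23.7
      vertex 14.1 0.0 23.7
      vertex 14.1 26.5 0.0
    endloop
  endfacet
  facet normal 0.0000 0.6666 0.7454
    outer loop
      vertex 0.0 0.0 23.7
      vertex 14.1 26.5 0.0
      vertex 0.0 26.5 0.0
    endloop
  endfacet
  facet normal -1.0000 0.0000 0.0000
    outer loop
      vertex 0.0 0.0 23.7
      vertex 0.0 26.5 0.0
      vertex 0.0 0.0 0.0
    endloop
  endfacet
  facet normal 1.0000 0.0000 0.0000
    outer loop
      vertex 14.1 0.0 0.0
      vertex 14.1 26.5 0.0
      vertex 14.1 0.0 23.7
    endloop
  endfacet
endsolid part

The G0 Z moves step by Δz≈4.7 mm. The G1 loops shrink linearly with z, so the solid tapers from its base footprint up to z≈23.7. Closing with a flat bottom cap and the tapered top and triangulating gives 8 facets — a wedge (ramp): 14.1 × 26.5 mm base, rising to 23.7 mm along the y=0 edge and sloping linearly to z=0 at y=26.5.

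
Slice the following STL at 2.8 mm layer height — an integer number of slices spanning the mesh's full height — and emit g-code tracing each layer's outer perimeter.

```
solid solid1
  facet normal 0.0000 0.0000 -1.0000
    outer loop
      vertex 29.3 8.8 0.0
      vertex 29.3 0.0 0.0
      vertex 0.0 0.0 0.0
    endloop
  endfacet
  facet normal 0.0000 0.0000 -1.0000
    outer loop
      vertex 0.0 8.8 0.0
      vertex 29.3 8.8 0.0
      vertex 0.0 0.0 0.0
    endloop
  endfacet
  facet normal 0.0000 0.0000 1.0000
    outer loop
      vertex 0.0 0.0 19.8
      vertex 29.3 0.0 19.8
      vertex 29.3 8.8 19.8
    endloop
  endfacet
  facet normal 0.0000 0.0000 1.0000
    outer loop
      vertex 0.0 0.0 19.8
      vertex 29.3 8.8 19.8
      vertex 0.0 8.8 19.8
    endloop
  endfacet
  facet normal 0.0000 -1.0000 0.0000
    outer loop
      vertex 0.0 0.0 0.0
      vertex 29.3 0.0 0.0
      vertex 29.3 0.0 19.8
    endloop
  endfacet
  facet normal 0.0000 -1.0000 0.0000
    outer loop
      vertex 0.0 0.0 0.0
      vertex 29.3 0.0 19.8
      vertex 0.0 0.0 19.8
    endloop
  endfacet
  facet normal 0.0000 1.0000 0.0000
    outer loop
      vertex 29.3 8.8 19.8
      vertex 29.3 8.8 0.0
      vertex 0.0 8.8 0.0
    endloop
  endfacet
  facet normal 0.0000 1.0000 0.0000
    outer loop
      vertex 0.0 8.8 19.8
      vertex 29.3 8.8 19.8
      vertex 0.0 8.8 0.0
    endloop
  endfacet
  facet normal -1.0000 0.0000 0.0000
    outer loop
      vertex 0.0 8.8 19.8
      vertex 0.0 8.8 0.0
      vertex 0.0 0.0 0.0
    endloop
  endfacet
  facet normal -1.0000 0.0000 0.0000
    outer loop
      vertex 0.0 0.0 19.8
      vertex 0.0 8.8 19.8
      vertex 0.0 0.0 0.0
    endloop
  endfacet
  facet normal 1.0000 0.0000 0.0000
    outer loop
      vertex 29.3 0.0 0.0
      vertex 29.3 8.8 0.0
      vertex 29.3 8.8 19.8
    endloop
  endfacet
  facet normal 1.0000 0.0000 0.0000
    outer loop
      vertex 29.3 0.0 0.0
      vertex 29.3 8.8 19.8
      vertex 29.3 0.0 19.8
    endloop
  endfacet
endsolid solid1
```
; perimeter-only toolpath
G21 ; units = mm
G90 ; absolute positioning
G28 ; home
; layer 1
G0 Z2.8
G0 X0.0 Y0.0
G1 X29.3 Y0.0
G1 X29.3 Y8.8
G1 X0.0 Y8.8
G1 X0.0 Y0.0
; layer 2
G0 Z5.7
G0 X0.0 Y0.0
G1 X29.3 Y0.0
G1 X29.3 Y8.8
G1 X0.0 Y8.8
G1 X0.0 Y0.0
; layer 3
G0 Z8.5
G0 X0.0 Y0.0
G1 X29.3 Y0.0
G1 X29.3 Y8.8
G1 X0.0 Y8.8
G1 X0.0 Y0.0
; layer 4
G0 Z11.3
G0 X0.0 Y0.0
G1 X29.3 Y0.0
G1 X29.3 Y8.8
G1 X0.0 Y8.8
G1 X0.0 Y0.0
; layer 5
G0 Z14.1
G0 X0.0 Y0.0
G1 X29.3 Y0.0
G1 X29.3 Y8.8
G1 X0.0 Y8.8
G1 X0.0 Y0.0
; layer 6
G0 Z17.0
G0 X0.0 Y0.0
G1 X29.3 Y0.0
G1 X29.3 Y8.8
G1 X0.0 Y8.8
G1 X0.0 Y0.0
; layer 7
G0 Z19.8
G0 X0.0 Y0.0
G1 X29.3 Y0.0
G1 X29.3 Y8.8
G1 X0.0 Y8.8
G1 X0.0 Y0.0
M2 ; end

The solid is a rectangular box, roughly 29.3 × 8.8 mm footprint and 19.8 mm tall. Slicing at Δz = 2.8 mm — 7 equal slices spanning the solid's height, so layer i sits at z = i·h/7 — gives 7 non-empty perimeters. Each is a 4-segment closed polygon; G0 lifts to the layer z and rapids to the start vertex, then G1 traces the edges.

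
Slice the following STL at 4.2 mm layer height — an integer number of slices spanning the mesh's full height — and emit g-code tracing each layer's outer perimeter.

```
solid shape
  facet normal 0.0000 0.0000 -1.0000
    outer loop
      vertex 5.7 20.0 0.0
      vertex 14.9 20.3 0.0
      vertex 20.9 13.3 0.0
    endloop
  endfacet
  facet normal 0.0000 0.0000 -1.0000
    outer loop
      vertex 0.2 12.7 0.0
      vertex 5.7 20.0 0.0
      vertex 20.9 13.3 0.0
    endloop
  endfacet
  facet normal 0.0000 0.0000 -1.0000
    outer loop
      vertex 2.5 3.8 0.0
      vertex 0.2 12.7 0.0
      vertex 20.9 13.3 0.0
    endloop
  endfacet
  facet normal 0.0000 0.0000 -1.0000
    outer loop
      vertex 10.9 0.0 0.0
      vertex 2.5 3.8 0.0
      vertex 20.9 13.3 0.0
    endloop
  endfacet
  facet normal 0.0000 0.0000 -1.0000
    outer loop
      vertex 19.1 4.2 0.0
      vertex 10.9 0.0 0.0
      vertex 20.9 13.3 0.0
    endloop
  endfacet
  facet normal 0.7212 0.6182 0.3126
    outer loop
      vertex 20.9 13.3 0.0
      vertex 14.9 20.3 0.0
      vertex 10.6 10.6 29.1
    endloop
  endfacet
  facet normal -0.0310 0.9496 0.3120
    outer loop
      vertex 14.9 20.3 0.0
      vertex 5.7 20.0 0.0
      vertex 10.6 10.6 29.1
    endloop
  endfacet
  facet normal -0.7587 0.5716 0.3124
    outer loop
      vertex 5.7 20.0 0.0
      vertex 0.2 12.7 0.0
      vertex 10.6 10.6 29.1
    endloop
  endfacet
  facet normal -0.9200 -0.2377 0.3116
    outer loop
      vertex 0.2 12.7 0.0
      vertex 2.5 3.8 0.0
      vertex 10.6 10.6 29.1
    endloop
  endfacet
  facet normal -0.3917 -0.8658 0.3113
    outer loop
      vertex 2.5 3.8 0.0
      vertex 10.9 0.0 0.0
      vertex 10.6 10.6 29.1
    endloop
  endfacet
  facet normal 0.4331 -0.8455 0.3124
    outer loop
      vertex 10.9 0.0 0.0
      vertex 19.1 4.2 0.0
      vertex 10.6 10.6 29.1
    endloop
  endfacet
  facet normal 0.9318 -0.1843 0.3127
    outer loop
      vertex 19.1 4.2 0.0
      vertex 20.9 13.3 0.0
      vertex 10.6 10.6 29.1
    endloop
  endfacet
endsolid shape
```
; perimeter-only toolpath
G21 ; units = mm
G90 ; absolute positioning
G28 ; home
; layer 1
G0 Z4.2
G0 X19.4 Y12.9
G1 X14.3 Y18.9
G1 X6.4 Y18.7
G1 X1.7 Y12.4
G1 X3.7 Y4.8
G1 X10.9 Y1.5
G1 X17.9 Y5.1
G1 X19.4 Y12.9
; layer 2
G0 Z8.3
G0 X18.0 Y12.5
G1 X13.7 Y17.5
G1 X7.1 Y17.3
G1 X3.2 Y12.1
G1 X4.8 Y5.7
G1 X10.8 Y3.0
G1 X16.7 Y6.0
G1 X18.0 Y12.5
; layer 3
G0 Z12.5
G0 X16.5 Y12.1
G1 X13.1 Y16.1
G1 X7.8 Y16.0
G1 X4.7 Y11.8
G1 X6.0 Y6.7
G1 X10.8 Y4.5
G1 X15.5 Y6.9
G1 X16.5 Y12.1
; layer 4
G0 Z16.6
G0 X15.0 Y11.8
G1 X12.4 Y14.8
G1 X8.5 Y14.6
G1 X6.1 Y11.5
G1 X7.1 Y7.7
G1 X10.7 Y6.1
G1 X14.2 Y7.9
G1 X15.0 Y11.8
; layer 5
G0 Z20.8
G0 X13.5 Y11.4
G1 X11.8 Y13.4
G1 X9.2 Y13.3
G1 X7.6 Y11.2
G1 X8.3 Y8.7
G1 X10.7 Y7.6
G1 X13.0 Y8.8
G1 X13.5 Y11.4
; layer 6
G0 Z24.9
G0 X12.1 Y11.0
G1 X11.2 Y12.0
G1 X9.9 Y11.9
G1 X9.1 Y10.9
G1 X9.4 Y9.6
G1 X10.6 Y9.1
G1 X11.8 Y9.7
G1 X12.1 Y11.0
M2 ; end

The solid is a regular 7-sided pyramid, base circumscribed radius ≈ 10.6 mm, apex at z ≈ 29.1 mm. Slicing at Δz = 4.2 mm — 7 equal slices spanning the solid's height, so layer i sits at z = i·h/7 — gives 6 non-empty perimeters. Each is a 7-segment closed polygon; G0 lifts to the layer z and rapids to the start vertex, then G1 traces the edges. The cross-section shrinks linearly with z (the slice at the apex is degenerate and omitted).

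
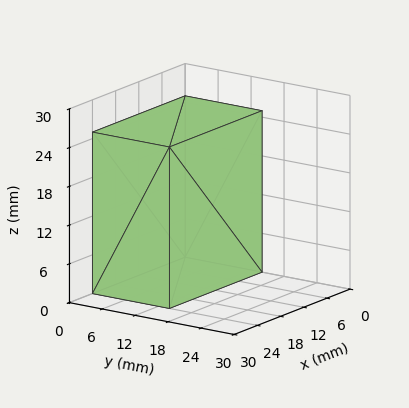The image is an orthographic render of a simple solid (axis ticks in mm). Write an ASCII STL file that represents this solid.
Reading the render: the shape is a rectangular box, roughly 24 × 14 mm footprint and 25 mm tall (dimensions read to the nearest mm from the axis ticks). For the STL, each face is triangulated and given an outward normal.

solid part
  facet normal 0.0000 0.0000 -1.0000
    outer loop
      vertex 24.000 14.000 0.000
      vertex 24.000 0.000 0.000
      vertex 0.000 0.000 0.000
    endloop
  endfacet
  facet normal 0.0000 0.0000 -1.0000
    outer loop
      vertex 0.000 14.000 0.000
      vertex 24.000 14.000 0.000
      vertex 0.000 0.000 0.000
    endloop
  endfacet
  facet normal 0.0000 0.0000 1.0000
    outer loop
      vertex 0.000 0.000 25.000
      vertex 24.000 0.000 25.000
      vertex 24.000 14.000 25.000
    endloop
  endfacet
  facet normal 0.0000 0.0000 1.0000
    outer loop
      vertex 0.000 0.000 25.000
      vertex 24.000 14.000 25.000
      vertex 0.000 14.000 25.000
    endloop
  endfacet
  facet normal 0.0000 -1.0000 0.0000
    outer loop
      vertex 0.000 0.000 0.000
      vertex 24.000 0.000 0.000
      vertex 24.000 0.000 25.000
    endloop
  endfacet
  facet normal 0.0000 -1.0000 0.0000
    outer loop
      vertex 0.000 0.000 0.000
      vertex 24.000 0.000 25.000
      vertex 0.000 0.000 25.000
    endloop
  endfacet
  facet normal 0.0000 1.0000 0.0000
    outer loop
      vertex 24.000 14.000 25.000
      vertex 24.000 14.000 0.000
      vertex 0.000 14.000 0.000
    endloop
  endfacet
  facet normal 0.0000 1.0000 0.0000
    outer loop
      vertex 0.000 14.000 25.000
      vertex 24.000 14.000 25.000
      vertex 0.000 14.000 0.000
    endloop
  endfacet
  facet normal -1.0000 0.0000 0.0000
    outer loop
      vertex 0.000 14.000 25.000
      vertex 0.000 14.000 0.000
      vertex 0.000 0.000 0.000
    endloop
  endfacet
  facet normal -1.0000 0.0000 0.0000
    outer loop
      vertex 0.000 0.000 25.000
      vertex 0.000 14.000 25.000
      vertex 0.000 0.000 0.000
    endloop
  endfacet
  facet normal 1.0000 0.0000 0.0000
    outer loop
      vertex 24.000 0.000 0.000
      vertex 24.000 14.000 0.000
      vertex 24.000 14.000 25.000
    endloop
  endfacet
  facet normal 1.0000 0.0000 0.0000
    outer loop
      vertex 24.000 0.000 0.000
      vertex 24.000 14.000 25.000
      vertex 24.000 0.000 25.000
    endloop
  endfacet
endsolid part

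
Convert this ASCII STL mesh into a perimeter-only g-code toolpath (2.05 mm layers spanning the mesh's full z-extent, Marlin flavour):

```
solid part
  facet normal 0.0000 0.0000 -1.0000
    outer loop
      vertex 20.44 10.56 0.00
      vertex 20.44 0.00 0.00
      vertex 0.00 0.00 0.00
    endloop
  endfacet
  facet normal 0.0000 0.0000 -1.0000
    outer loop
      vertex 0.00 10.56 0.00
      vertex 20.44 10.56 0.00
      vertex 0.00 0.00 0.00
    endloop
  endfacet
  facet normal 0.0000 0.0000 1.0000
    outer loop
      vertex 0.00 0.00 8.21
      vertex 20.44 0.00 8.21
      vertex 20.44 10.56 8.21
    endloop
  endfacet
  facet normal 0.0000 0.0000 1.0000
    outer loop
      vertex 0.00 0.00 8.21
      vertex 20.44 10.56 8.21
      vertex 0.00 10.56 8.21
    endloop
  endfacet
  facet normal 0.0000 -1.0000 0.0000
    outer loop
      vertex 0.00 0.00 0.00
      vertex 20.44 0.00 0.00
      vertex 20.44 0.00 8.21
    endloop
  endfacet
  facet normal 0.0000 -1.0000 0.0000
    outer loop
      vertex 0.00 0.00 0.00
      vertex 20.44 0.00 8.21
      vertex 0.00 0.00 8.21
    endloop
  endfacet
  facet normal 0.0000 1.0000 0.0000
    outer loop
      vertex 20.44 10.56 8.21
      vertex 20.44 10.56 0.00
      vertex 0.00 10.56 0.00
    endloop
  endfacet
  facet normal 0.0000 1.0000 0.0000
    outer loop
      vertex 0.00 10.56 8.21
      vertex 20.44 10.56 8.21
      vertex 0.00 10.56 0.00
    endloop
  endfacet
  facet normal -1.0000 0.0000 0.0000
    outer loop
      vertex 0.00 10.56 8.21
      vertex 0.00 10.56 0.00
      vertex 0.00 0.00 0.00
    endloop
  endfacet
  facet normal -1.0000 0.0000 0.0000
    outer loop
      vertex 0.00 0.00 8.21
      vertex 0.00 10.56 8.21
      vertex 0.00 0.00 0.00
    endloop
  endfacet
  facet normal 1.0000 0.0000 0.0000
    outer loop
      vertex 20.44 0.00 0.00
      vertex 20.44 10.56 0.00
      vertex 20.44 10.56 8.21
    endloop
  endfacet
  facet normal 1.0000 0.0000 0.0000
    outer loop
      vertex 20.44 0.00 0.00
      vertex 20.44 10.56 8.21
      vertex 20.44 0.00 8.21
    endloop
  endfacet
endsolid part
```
; perimeter-only toolpath
G21 ; units = mm
G90 ; absolute positioning
G28 ; home
; layer 1
G0 Z2.05
G0 X0.00 Y0.00
G1 X20.44 Y0.00
G1 X20.44 Y10.56
G1 X0.00 Y10.56
G1 X0.00 Y0.00
; layer 2
G0 Z4.11
G0 X0.00 Y0.00
G1 X20.44 Y0.00
G1 X20.44 Y10.56
G1 X0.00 Y10.56
G1 X0.00 Y0.00
; layer 3
G0 Z6.16
G0 X0.00 Y0.00
G1 X20.44 Y0.00
G1 X20.44 Y10.56
G1 X0.00 Y10.56
G1 X0.00 Y0.00
; layer 4
G0 Z8.21
G0 X0.00 Y0.00
G1 X20.44 Y0.00
G1 X20.44 Y10.56
G1 X0.00 Y10.56
G1 X0.00 Y0.00
M2 ; end

The solid is a rectangular box, roughly 20.4 × 10.6 mm footprint and 8.21 mm tall. Slicing at Δz = 2.05 mm — 4 equal slices spanning the solid's height, so layer i sits at z = i·h/4 — gives 4 non-empty perimeters. Each is a 4-segment closed polygon; G0 lifts to the layer z and rapids to the start vertex, then G1 traces the edges.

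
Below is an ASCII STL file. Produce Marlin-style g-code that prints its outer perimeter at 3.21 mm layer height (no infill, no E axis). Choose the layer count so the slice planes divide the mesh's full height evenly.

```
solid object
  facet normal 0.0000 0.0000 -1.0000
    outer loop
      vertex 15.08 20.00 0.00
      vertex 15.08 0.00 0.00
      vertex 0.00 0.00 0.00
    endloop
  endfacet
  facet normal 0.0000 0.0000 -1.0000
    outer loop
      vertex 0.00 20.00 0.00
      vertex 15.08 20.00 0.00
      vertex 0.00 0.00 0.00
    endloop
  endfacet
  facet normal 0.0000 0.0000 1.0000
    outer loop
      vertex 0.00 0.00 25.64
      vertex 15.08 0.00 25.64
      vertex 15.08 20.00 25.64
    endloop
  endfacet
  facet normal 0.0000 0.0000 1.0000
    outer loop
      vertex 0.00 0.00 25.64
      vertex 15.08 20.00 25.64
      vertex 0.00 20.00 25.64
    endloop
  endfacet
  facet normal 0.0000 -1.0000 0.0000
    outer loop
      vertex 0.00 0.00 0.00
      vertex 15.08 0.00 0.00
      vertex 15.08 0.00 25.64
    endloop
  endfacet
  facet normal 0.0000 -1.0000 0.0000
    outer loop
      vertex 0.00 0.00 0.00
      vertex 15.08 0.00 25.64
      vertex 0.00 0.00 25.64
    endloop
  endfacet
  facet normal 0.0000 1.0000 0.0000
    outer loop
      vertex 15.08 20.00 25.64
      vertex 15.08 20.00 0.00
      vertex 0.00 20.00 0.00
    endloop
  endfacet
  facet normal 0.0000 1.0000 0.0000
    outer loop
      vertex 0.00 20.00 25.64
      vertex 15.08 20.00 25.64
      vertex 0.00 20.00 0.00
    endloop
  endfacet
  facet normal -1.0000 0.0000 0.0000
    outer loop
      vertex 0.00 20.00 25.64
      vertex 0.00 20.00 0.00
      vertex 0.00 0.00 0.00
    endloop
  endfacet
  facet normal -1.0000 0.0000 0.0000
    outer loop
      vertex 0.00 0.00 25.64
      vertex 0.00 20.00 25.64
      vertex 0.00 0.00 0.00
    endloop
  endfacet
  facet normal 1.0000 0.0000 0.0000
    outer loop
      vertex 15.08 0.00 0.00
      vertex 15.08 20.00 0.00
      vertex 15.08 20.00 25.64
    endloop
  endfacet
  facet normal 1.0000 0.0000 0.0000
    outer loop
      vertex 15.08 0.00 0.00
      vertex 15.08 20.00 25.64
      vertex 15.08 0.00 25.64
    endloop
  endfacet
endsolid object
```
; perimeter-only toolpath
G21 ; units = mm
G90 ; absolute positioning
G28 ; home
; layer 1
G0 Z3.21
G0 X0.00 Y0.00
G1 X15.08 Y0.00
G1 X15.08 Y20.00
G1 X0.00 Y20.00
G1 X0.00 Y0.00
; layer 2
G0 Z6.41
G0 X0.00 Y0.00
G1 X15.08 Y0.00
G1 X15.08 Y20.00
G1 X0.00 Y20.00
G1 X0.00 Y0.00
; layer 3
G0 Z9.62
G0 X0.00 Y0.00
G1 X15.08 Y0.00
G1 X15.08 Y20.00
G1 X0.00 Y20.00
G1 X0.00 Y0.00
; layer 4
G0 Z12.82
G0 X0.00 Y0.00
G1 X15.08 Y0.00
G1 X15.08 Y20.00
G1 X0.00 Y20.00
G1 X0.00 Y0.00
; layer 5
G0 Z16.02
G0 X0.00 Y0.00
G1 X15.08 Y0.00
G1 X15.08 Y20.00
G1 X0.00 Y20.00
G1 X0.00 Y0.00
; layer 6
G0 Z19.23
G0 X0.00 Y0.00
G1 X15.08 Y0.00
G1 X15.08 Y20.00
G1 X0.00 Y20.00
G1 X0.00 Y0.00
; layer 7
G0 Z22.44
G0 X0.00 Y0.00
G1 X15.08 Y0.00
G1 X15.08 Y20.00
G1 X0.00 Y20.00
G1 X0.00 Y0.00
; layer 8
G0 Z25.64
G0 X0.00 Y0.00
G1 X15.08 Y0.00
G1 X15.08 Y20.00
G1 X0.00 Y20.00
G1 X0.00 Y0.00
M2 ; end

The solid is a rectangular box, roughly 15.1 × 20 mm footprint and 25.6 mm tall. Slicing at Δz = 3.21 mm — 8 equal slices spanning the solid's height, so layer i sits at z = i·h/8 — gives 8 non-empty perimeters. Each is a 4-segment closed polygon; G0 lifts to the layer z and rapids to the start vertex, then G1 traces the edges.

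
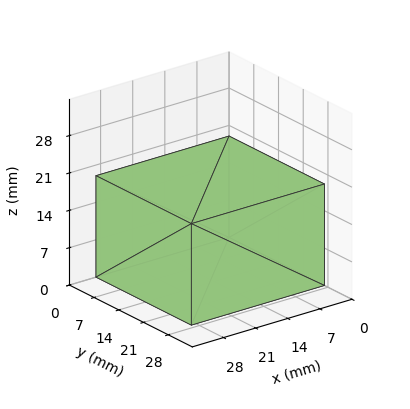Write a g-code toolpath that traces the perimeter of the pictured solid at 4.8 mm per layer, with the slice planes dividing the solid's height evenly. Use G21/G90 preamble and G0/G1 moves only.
Reading the render: the shape is a rectangular box, roughly 29 × 27 mm footprint and 19 mm tall (dimensions read to the nearest mm from the axis ticks). For the g-code, the solid's height is divided into equal slices at the stated Δz and each level perimeter traced with G1 moves after a G0 lift.

; perimeter-only toolpath
G21 ; units = mm
G90 ; absolute positioning
G28 ; home
; layer 1
G0 Z4.8
G0 X0.0 Y0.0
G1 X29.0 Y0.0
G1 X29.0 Y27.0
G1 X0.0 Y27.0
G1 X0.0 Y0.0
; layer 2
G0 Z9.5
G0 X0.0 Y0.0
G1 X29.0 Y0.0
G1 X29.0 Y27.0
G1 X0.0 Y27.0
G1 X0.0 Y0.0
; layer 3
G0 Z14.2
G0 X0.0 Y0.0
G1 X29.0 Y0.0
G1 X29.0 Y27.0
G1 X0.0 Y27.0
G1 X0.0 Y0.0
; layer 4
G0 Z19.0
G0 X0.0 Y0.0
G1 X29.0 Y0.0
G1 X29.0 Y27.0
G1 X0.0 Y27.0
G1 X0.0 Y0.0
M2 ; end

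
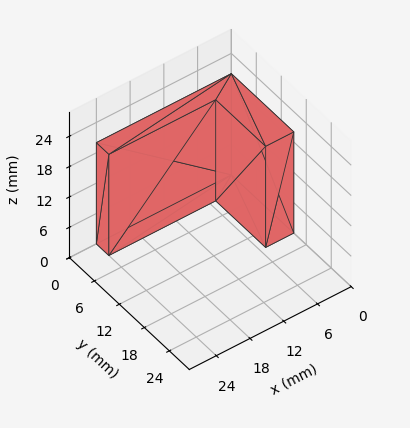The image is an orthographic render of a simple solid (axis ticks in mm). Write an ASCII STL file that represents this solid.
Reading the render: the shape is an L-shaped prism: outer 24 × 15 mm, arm thicknesses ≈ 3 mm (horizontal) and 5 mm (vertical), extruded 20 mm in z (dimensions read to the nearest mm from the axis ticks). For the STL, each face is triangulated and given an outward normal.

solid part
  facet normal 0.0000 0.0000 -1.0000
    outer loop
      vertex 24.0 3.0 0.0
      vertex 24.0 0.0 0.0
      vertex 0.0 0.0 0.0
    endloop
  endfacet
  facet normal 0.0000 0.0000 -1.0000
    outer loop
      vertex 5.0 3.0 0.0
      vertex 24.0 3.0 0.0
      vertex 0.0 0.0 0.0
    endloop
  endfacet
  facet normal 0.0000 0.0000 -1.0000
    outer loop
      vertex 5.0 15.0 0.0
      vertex 5.0 3.0 0.0
      vertex 0.0 0.0 0.0
    endloop
  endfacet
  facet normal 0.0000 0.0000 -1.0000
    outer loop
      vertex 0.0 15.0 0.0
      vertex 5.0 15.0 0.0
      vertex 0.0 0.0 0.0
    endloop
  endfacet
  facet normal 0.0000 0.0000 1.0000
    outer loop
      vertex 0.0 0.0 20.0
      vertex 24.0 0.0 20.0
      vertex 24.0 3.0 20.0
    endloop
  endfacet
  facet normal 0.0000 0.0000 1.0000
    outer loop
      vertex 0.0 0.0 20.0
      vertex 24.0 3.0 20.0
      vertex 5.0 3.0 20.0
    endloop
  endfacet
  facet normal 0.0000 0.0000 1.0000
    outer loop
      vertex 0.0 0.0 20.0
      vertex 5.0 3.0 20.0
      vertex 5.0 15.0 20.0
    endloop
  endfacet
  facet normal 0.0000 0.0000 1.0000
    outer loop
      vertex 0.0 0.0 20.0
      vertex 5.0 15.0 20.0
      vertex 0.0 15.0 20.0
    endloop
  endfacet
  facet normal 0.0000 -1.0000 0.0000
    outer loop
      vertex 0.0 0.0 0.0
      vertex 24.0 0.0 0.0
      vertex 24.0 0.0 20.0
    endloop
  endfacet
  facet normal 0.0000 -1.0000 0.0000
    outer loop
      vertex 0.0 0.0 0.0
      vertex 24.0 0.0 20.0
      vertex 0.0 0.0 20.0
    endloop
  endfacet
  facet normal 1.0000 0.0000 0.0000
    outer loop
      vertex 24.0 0.0 0.0
      vertex 24.0 3.0 0.0
      vertex 24.0 3.0 20.0
    endloop
  endfacet
  facet normal 1.0000 0.0000 0.0000
    outer loop
      vertex 24.0 0.0 0.0
      vertex 24.0 3.0 20.0
      vertex 24.0 0.0 20.0
    endloop
  endfacet
  facet normal 0.0000 1.0000 0.0000
    outer loop
      vertex 24.0 3.0 0.0
      vertex 5.0 3.0 0.0
      vertex 5.0 3.0 20.0
    endloop
  endfacet
  facet normal 0.0000 1.0000 0.0000
    outer loop
      vertex 24.0 3.0 0.0
      vertex 5.0 3.0 20.0
      vertex 24.0 3.0 20.0
    endloop
  endfacet
  facet normal 1.0000 0.0000 0.0000
    outer loop
      vertex 5.0 3.0 0.0
      vertex 5.0 15.0 0.0
      vertex 5.0 15.0 20.0
    endloop
  endfacet
  facet normal 1.0000 0.0000 0.0000
    outer loop
      vertex 5.0 3.0 0.0
      vertex 5.0 15.0 20.0
      vertex 5.0 3.0 20.0
    endloop
  endfacet
  facet normal 0.0000 1.0000 0.0000
    outer loop
      vertex 5.0 15.0 0.0
      vertex 0.0 15.0 0.0
      vertex 0.0 15.0 20.0
    endloop
  endfacet
  facet normal 0.0000 1.0000 0.0000
    outer loop
      vertex 5.0 15.0 0.0
      vertex 0.0 15.0 20.0
      vertex 5.0 15.0 20.0
    endloop
  endfacet
  facet normal -1.0000 0.0000 0.0000
    outer loop
      vertex 0.0 15.0 0.0
      vertex 0.0 0.0 0.0
      vertex 0.0 0.0 20.0
    endloop
  endfacet
  facet normal -1.0000 0.0000 0.0000
    outer loop
      vertex 0.0 15.0 0.0
      vertex 0.0 0.0 20.0
      vertex 0.0 15.0 20.0
    endloop
  endfacet
endsolid part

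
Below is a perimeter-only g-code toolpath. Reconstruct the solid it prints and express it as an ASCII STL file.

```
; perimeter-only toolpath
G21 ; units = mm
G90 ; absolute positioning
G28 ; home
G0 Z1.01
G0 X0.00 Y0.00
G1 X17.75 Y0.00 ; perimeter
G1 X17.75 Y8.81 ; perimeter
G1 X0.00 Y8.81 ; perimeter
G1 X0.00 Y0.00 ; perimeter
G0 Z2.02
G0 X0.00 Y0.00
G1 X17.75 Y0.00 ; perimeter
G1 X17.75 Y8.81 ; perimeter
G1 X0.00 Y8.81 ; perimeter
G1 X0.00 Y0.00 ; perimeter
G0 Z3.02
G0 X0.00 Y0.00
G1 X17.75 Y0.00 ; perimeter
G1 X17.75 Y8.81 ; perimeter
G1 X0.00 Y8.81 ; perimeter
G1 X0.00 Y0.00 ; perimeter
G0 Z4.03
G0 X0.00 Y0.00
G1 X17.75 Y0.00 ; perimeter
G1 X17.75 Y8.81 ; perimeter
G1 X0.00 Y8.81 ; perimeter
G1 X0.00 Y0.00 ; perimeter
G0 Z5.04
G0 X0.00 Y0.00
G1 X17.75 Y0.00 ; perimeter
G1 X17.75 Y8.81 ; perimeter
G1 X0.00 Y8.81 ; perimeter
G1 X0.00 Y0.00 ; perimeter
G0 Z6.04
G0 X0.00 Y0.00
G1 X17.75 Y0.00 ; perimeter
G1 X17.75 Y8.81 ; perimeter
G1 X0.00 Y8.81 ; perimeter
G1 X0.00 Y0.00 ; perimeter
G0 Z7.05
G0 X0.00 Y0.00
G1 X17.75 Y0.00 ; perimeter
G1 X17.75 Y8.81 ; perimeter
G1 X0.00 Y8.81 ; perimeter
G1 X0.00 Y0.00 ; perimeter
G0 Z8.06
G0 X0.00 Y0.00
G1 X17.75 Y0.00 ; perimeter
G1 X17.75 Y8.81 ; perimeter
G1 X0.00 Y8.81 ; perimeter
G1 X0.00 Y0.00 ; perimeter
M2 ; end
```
solid part
  facet normal 0.0000 0.0000 -1.0000
    outer loop
      vertex 17.75 8.81 0.00
      vertex 17.75 0.00 0.00
      vertex 0.00 0.00 0.00
    endloop
  endfacet
  facet normal 0.0000 0.0000 -1.0000
    outer loop
      vertex 0.00 8.81 0.00
      vertex 17.75 8.81 0.00
      vertex 0.00 0.00 0.00
    endloop
  endfacet
  facet normal 0.0000 0.0000 1.0000
    outer loop
      vertex 0.00 0.00 8.06
      vertex 17.75 0.00 8.06
      vertex 17.75 8.81 8.06
    endloop
  endfacet
  facet normal 0.0000 0.0000 1.0000
    outer loop
      vertex 0.00 0.00 8.06
      vertex 17.75 8.81 8.06
      vertex 0.00 8.81 8.06
    endloop
  endfacet
  facet normal 0.0000 -1.0000 0.0000
    outer loop
      vertex 0.00 0.00 0.00
      vertex 17.75 0.00 0.00
      vertex 17.75 0.00 8.06
    endloop
  endfacet
  facet normal 0.0000 -1.0000 0.0000
    outer loop
      vertex 0.00 0.00 0.00
      vertex 17.75 0.00 8.06
      vertex 0.00 0.00 8.06
    endloop
  endfacet
  facet normal 0.0000 1.0000 0.0000
    outer loop
      vertex 17.75 8.81 8.06
      vertex 17.75 8.81 0.00
      vertex 0.00 8.81 0.00
    endloop
  endfacet
  facet normal 0.0000 1.0000 0.0000
    outer loop
      vertex 0.00 8.81 8.06
      vertex 17.75 8.81 8.06
      vertex 0.00 8.81 0.00
    endloop
  endfacet
  facet normal -1.0000 0.0000 0.0000
    outer loop
      vertex 0.00 8.81 8.06
      vertex 0.00 8.81 0.00
      vertex 0.00 0.00 0.00
    endloop
  endfacet
  facet normal -1.0000 0.0000 0.0000
    outer loop
      vertex 0.00 0.00 8.06
      vertex 0.00 8.81 8.06
      vertex 0.00 0.00 0.00
    endloop
  endfacet
  facet normal 1.0000 0.0000 0.0000
    outer loop
      vertex 17.75 0.00 0.00
      vertex 17.75 8.81 0.00
      vertex 17.75 8.81 8.06
    endloop
  endfacet
  facet normal 1.0000 0.0000 0.0000
    outer loop
      vertex 17.75 0.00 0.00
      vertex 17.75 8.81 8.06
      vertex 17.75 0.00 8.06
    endloop
  endfacet
endsolid part

The G0 Z moves step by Δz≈1.01 mm. Every layer's G1 loop is the same polygon, so the solid is a straight extrusion of it from z=0 to z≈8.06. Closing with flat bottom and top caps and triangulating gives 12 facets — a rectangular box, roughly 17.8 × 8.81 mm footprint and 8.06 mm tall.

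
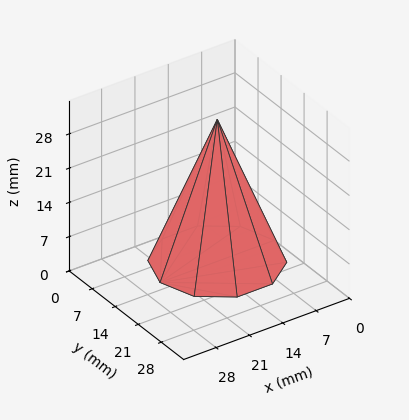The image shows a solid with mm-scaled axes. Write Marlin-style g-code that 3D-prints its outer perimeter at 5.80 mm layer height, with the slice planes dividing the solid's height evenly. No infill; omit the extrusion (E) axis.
Reading the render: the shape is a regular 10-sided pyramid, base circumscribed radius ≈ 12 mm, apex at z ≈ 29 mm (dimensions read to the nearest mm from the axis ticks). For the g-code, the solid's height is divided into equal slices at the stated Δz and each level perimeter traced with G1 moves after a G0 lift.

; perimeter-only toolpath
G21 ; units = mm
G90 ; absolute positioning
G28 ; home
; layer 1
G0 Z5.80
G0 X21.60 Y12.00
G1 X19.77 Y17.64
G1 X14.97 Y21.13
G1 X9.03 Y21.13
G1 X4.23 Y17.64
G1 X2.40 Y12.00
G1 X4.23 Y6.36
G1 X9.03 Y2.87
G1 X14.97 Y2.87
G1 X19.77 Y6.36
G1 X21.60 Y12.00
; layer 2
G0 Z11.60
G0 X19.20 Y12.00
G1 X17.83 Y16.23
G1 X14.23 Y18.85
G1 X9.77 Y18.85
G1 X6.17 Y16.23
G1 X4.80 Y12.00
G1 X6.17 Y7.77
G1 X9.77 Y5.15
G1 X14.23 Y5.15
G1 X17.83 Y7.77
G1 X19.20 Y12.00
; layer 3
G0 Z17.40
G0 X16.80 Y12.00
G1 X15.88 Y14.82
G1 X13.48 Y16.56
G1 X10.52 Y16.56
G1 X8.12 Y14.82
G1 X7.20 Y12.00
G1 X8.12 Y9.18
G1 X10.52 Y7.44
G1 X13.48 Y7.44
G1 X15.88 Y9.18
G1 X16.80 Y12.00
; layer 4
G0 Z23.20
G0 X14.40 Y12.00
G1 X13.94 Y13.41
G1 X12.74 Y14.28
G1 X11.26 Y14.28
G1 X10.06 Y13.41
G1 X9.60 Y12.00
G1 X10.06 Y10.59
G1 X11.26 Y9.72
G1 X12.74 Y9.72
G1 X13.94 Y10.59
G1 X14.40 Y12.00
M2 ; end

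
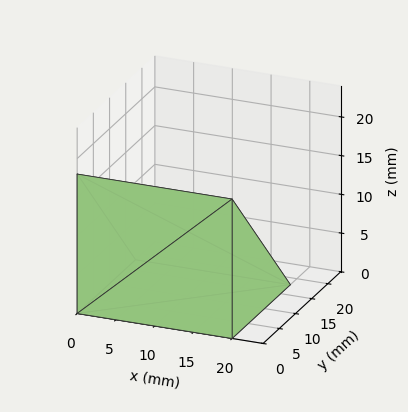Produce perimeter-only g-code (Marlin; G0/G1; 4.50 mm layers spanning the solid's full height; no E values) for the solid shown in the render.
Reading the render: the shape is a wedge (ramp): 20 × 18 mm base, rising to 18 mm along the y=0 edge and sloping linearly to z=0 at y=18 (dimensions read to the nearest mm from the axis ticks). For the g-code, the solid's height is divided into equal slices at the stated Δz and each level perimeter traced with G1 moves after a G0 lift.

; perimeter-only toolpath
G21 ; units = mm
G90 ; absolute positioning
G28 ; home
; layer 1
G0 Z4.50
G0 X0.00 Y0.00
G1 X20.00 Y0.00
G1 X20.00 Y13.50
G1 X0.00 Y13.50
G1 X0.00 Y0.00
; layer 2
G0 Z9.00
G0 X0.00 Y0.00
G1 X20.00 Y0.00
G1 X20.00 Y9.00
G1 X0.00 Y9.00
G1 X0.00 Y0.00
; layer 3
G0 Z13.50
G0 X0.00 Y0.00
G1 X20.00 Y0.00
G1 X20.00 Y4.50
G1 X0.00 Y4.50
G1 X0.00 Y0.00
M2 ; end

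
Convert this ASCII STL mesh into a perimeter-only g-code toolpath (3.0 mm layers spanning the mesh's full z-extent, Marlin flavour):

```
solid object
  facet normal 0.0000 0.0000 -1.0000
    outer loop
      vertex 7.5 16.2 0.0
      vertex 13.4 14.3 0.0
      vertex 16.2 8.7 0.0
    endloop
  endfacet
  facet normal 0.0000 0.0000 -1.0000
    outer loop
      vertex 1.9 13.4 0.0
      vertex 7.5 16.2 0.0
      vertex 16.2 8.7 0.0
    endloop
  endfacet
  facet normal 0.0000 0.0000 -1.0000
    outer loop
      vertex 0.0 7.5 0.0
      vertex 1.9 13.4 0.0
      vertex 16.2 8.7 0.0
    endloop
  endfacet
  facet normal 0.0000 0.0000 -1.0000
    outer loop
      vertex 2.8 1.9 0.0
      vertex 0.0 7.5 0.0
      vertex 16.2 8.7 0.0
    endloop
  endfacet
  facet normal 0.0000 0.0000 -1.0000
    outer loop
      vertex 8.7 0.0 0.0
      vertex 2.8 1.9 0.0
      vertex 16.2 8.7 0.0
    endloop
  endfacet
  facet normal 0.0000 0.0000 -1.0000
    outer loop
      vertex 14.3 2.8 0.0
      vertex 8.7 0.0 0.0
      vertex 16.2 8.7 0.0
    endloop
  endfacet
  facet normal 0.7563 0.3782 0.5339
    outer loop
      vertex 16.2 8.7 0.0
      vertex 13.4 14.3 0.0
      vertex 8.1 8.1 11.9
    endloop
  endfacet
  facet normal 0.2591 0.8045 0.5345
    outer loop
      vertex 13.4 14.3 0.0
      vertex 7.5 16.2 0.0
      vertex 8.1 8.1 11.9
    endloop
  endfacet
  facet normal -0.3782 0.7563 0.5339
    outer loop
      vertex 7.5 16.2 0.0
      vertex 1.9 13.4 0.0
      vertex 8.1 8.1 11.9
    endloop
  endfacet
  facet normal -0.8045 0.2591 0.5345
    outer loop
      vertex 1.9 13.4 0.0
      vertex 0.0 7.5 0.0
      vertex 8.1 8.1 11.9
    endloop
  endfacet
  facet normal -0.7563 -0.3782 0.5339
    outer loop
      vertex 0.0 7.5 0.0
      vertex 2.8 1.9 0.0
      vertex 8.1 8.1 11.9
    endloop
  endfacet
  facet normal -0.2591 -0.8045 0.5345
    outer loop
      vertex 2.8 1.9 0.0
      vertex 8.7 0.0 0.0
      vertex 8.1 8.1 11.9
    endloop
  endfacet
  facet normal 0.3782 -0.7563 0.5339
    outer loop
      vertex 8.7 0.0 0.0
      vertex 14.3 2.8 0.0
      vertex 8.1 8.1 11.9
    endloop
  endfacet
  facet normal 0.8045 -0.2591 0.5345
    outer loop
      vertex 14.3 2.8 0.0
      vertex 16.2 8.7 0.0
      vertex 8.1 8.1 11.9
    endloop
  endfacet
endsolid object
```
; perimeter-only toolpath
G21 ; units = mm
G90 ; absolute positioning
G28 ; home
; layer 1
G0 Z3.0
G0 X14.2 Y8.5
G1 X12.1 Y12.8
G1 X7.7 Y14.2
G1 X3.4 Y12.1
G1 X2.0 Y7.7
G1 X4.1 Y3.4
G1 X8.5 Y2.0
G1 X12.8 Y4.1
G1 X14.2 Y8.5
; layer 2
G0 Z6.0
G0 X12.1 Y8.4
G1 X10.8 Y11.2
G1 X7.8 Y12.1
G1 X5.0 Y10.8
G1 X4.0 Y7.8
G1 X5.4 Y5.0
G1 X8.4 Y4.0
G1 X11.2 Y5.4
G1 X12.1 Y8.4
; layer 3
G0 Z8.9
G0 X10.1 Y8.2
G1 X9.4 Y9.6
G1 X7.9 Y10.1
G1 X6.5 Y9.4
G1 X6.1 Y7.9
G1 X6.8 Y6.5
G1 X8.2 Y6.1
G1 X9.6 Y6.8
G1 X10.1 Y8.2
M2 ; end

The solid is a regular 8-sided pyramid, base circumscribed radius ≈ 8.1 mm, apex at z ≈ 11.9 mm. Slicing at Δz = 3.0 mm — 4 equal slices spanning the solid's height, so layer i sits at z = i·h/4 — gives 3 non-empty perimeters. Each is a 8-segment closed polygon; G0 lifts to the layer z and rapids to the start vertex, then G1 traces the edges. The cross-section shrinks linearly with z (the slice at the apex is degenerate and omitted).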